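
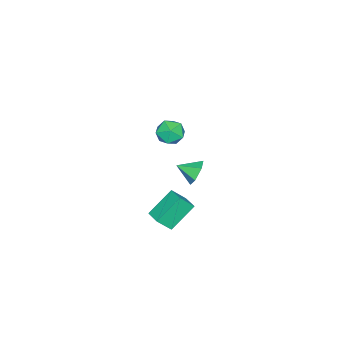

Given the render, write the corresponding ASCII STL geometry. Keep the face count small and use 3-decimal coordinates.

solid 
facet normal -0.300 0.868 -0.397
outer loop
vertex -1.878 0.117 -2.041
vertex -2.462 0.225 -1.364
vertex -1.624 0.547 -1.293
endloop
endfacet
facet normal 0.934 -0.334 -0.125
outer loop
vertex -1.878 0.117 -2.041
vertex -1.624 0.547 -1.293
vertex -2.078 -0.885 -0.856
endloop
endfacet
facet normal -0.299 0.867 -0.398
outer loop
vertex -1.624 0.547 -1.293
vertex -2.462 0.225 -1.364
vertex -2.208 0.656 -0.616
endloop
endfacet
facet normal 0.754 -0.039 0.656
outer loop
vertex -1.624 0.547 -1.293
vertex -2.208 0.656 -0.616
vertex -2.078 -0.885 -0.856
endloop
endfacet
facet normal -0.299 0.867 -0.398
outer loop
vertex -2.208 0.656 -0.616
vertex -2.462 0.225 -1.364
vertex -3.045 0.334 -0.688
endloop
endfacet
facet normal -0.025 -0.156 0.987
outer loop
vertex -2.208 0.656 -0.616
vertex -3.045 0.334 -0.688
vertex -2.078 -0.885 -0.856
endloop
endfacet
facet normal -0.299 0.867 -0.398
outer loop
vertex -3.045 0.334 -0.688
vertex -2.462 0.225 -1.364
vertex -3.299 -0.097 -1.436
endloop
endfacet
facet normal -0.622 -0.568 0.539
outer loop
vertex -3.045 0.334 -0.688
vertex -3.299 -0.097 -1.436
vertex -2.078 -0.885 -0.856
endloop
endfacet
facet normal -0.300 0.868 -0.397
outer loop
vertex -3.299 -0.097 -1.436
vertex -2.462 0.225 -1.364
vertex -2.716 -0.205 -2.113
endloop
endfacet
facet normal -0.442 -0.864 -0.243
outer loop
vertex -3.299 -0.097 -1.436
vertex -2.716 -0.205 -2.113
vertex -2.078 -0.885 -0.856
endloop
endfacet
facet normal -0.299 0.868 -0.397
outer loop
vertex -2.716 -0.205 -2.113
vertex -2.462 0.225 -1.364
vertex -1.878 0.117 -2.041
endloop
endfacet
facet normal 0.336 -0.746 -0.574
outer loop
vertex -2.716 -0.205 -2.113
vertex -1.878 0.117 -2.041
vertex -2.078 -0.885 -0.856
endloop
endfacet
facet normal 0.073 0.189 0.979
outer loop
vertex -0.594 0.196 4.264
vertex -0.272 -0.682 4.409
vertex 0.335 0.021 4.228
endloop
endfacet
facet normal 0.171 0.784 0.597
outer loop
vertex -0.594 0.196 4.264
vertex 0.335 0.021 4.228
vertex -0.063 0.594 3.589
endloop
endfacet
facet normal -0.412 0.889 0.200
outer loop
vertex -0.594 0.196 4.264
vertex -0.063 0.594 3.589
vertex -0.917 0.246 3.376
endloop
endfacet
facet normal -0.870 0.359 0.337
outer loop
vertex -0.594 0.196 4.264
vertex -0.917 0.246 3.376
vertex -1.046 -0.542 3.883
endloop
endfacet
facet normal -0.570 -0.074 0.819
outer loop
vertex -0.594 0.196 4.264
vertex -1.046 -0.542 3.883
vertex -0.272 -0.682 4.409
endloop
endfacet
facet normal 0.722 0.674 0.155
outer loop
vertex -0.063 0.594 3.589
vertex 0.335 0.021 4.228
vertex 0.586 -0.038 3.317
endloop
endfacet
facet normal 0.564 -0.288 0.774
outer loop
vertex 0.335 0.021 4.228
vertex -0.272 -0.682 4.409
vertex 0.457 -0.826 3.824
endloop
endfacet
facet normal -0.478 -0.712 0.514
outer loop
vertex -0.272 -0.682 4.409
vertex -1.046 -0.542 3.883
vertex -0.397 -1.174 3.611
endloop
endfacet
facet normal -0.964 -0.013 -0.265
outer loop
vertex -1.046 -0.542 3.883
vertex -0.917 0.246 3.376
vertex -0.795 -0.601 2.972
endloop
endfacet
facet normal -0.223 0.845 -0.486
outer loop
vertex -0.917 0.246 3.376
vertex -0.063 0.594 3.589
vertex -0.188 0.102 2.791
endloop
endfacet
facet normal 0.870 -0.359 -0.337
outer loop
vertex 0.134 -0.776 2.936
vertex 0.586 -0.038 3.317
vertex 0.457 -0.826 3.824
endloop
endfacet
facet normal 0.412 -0.889 -0.200
outer loop
vertex 0.134 -0.776 2.936
vertex 0.457 -0.826 3.824
vertex -0.397 -1.174 3.611
endloop
endfacet
facet normal -0.171 -0.784 -0.597
outer loop
vertex 0.134 -0.776 2.936
vertex -0.397 -1.174 3.611
vertex -0.795 -0.601 2.972
endloop
endfacet
facet normal -0.073 -0.189 -0.979
outer loop
vertex 0.134 -0.776 2.936
vertex -0.795 -0.601 2.972
vertex -0.188 0.102 2.791
endloop
endfacet
facet normal 0.570 0.074 -0.819
outer loop
vertex 0.134 -0.776 2.936
vertex -0.188 0.102 2.791
vertex 0.586 -0.038 3.317
endloop
endfacet
facet normal 0.964 0.013 0.265
outer loop
vertex 0.457 -0.826 3.824
vertex 0.586 -0.038 3.317
vertex 0.335 0.021 4.228
endloop
endfacet
facet normal 0.223 -0.845 0.486
outer loop
vertex -0.397 -1.174 3.611
vertex 0.457 -0.826 3.824
vertex -0.272 -0.682 4.409
endloop
endfacet
facet normal -0.722 -0.674 -0.155
outer loop
vertex -0.795 -0.601 2.972
vertex -0.397 -1.174 3.611
vertex -1.046 -0.542 3.883
endloop
endfacet
facet normal -0.564 0.288 -0.774
outer loop
vertex -0.188 0.102 2.791
vertex -0.795 -0.601 2.972
vertex -0.917 0.246 3.376
endloop
endfacet
facet normal 0.478 0.712 -0.514
outer loop
vertex 0.586 -0.038 3.317
vertex -0.188 0.102 2.791
vertex -0.063 0.594 3.589
endloop
endfacet
facet normal -0.595 -0.787 -0.164
outer loop
vertex -1.599 -0.958 -2.758
vertex -2.18 -0.324 -3.694
vertex -0.23 -1.709 -4.117
endloop
endfacet
facet normal 0.457 -0.499 0.736
outer loop
vertex 0.46 -0.796 -3.926
vertex -1.599 -0.958 -2.758
vertex -0.23 -1.709 -4.117
endloop
endfacet
facet normal -0.595 -0.787 -0.165
outer loop
vertex -0.23 -1.709 -4.117
vertex -2.18 -0.324 -3.694
vertex -0.81 -1.075 -5.052
endloop
endfacet
facet normal 0.662 -0.363 -0.656
outer loop
vertex -0.81 -1.075 -5.052
vertex 0.46 -0.796 -3.926
vertex -0.23 -1.709 -4.117
endloop
endfacet
facet normal -0.662 0.363 0.656
outer loop
vertex -1.599 -0.958 -2.758
vertex -1.49 0.589 -3.503
vertex -2.18 -0.324 -3.694
endloop
endfacet
facet normal 0.457 -0.498 0.737
outer loop
vertex -0.91 -0.045 -2.568
vertex -1.599 -0.958 -2.758
vertex 0.46 -0.796 -3.926
endloop
endfacet
facet normal -0.662 0.363 0.656
outer loop
vertex -0.91 -0.045 -2.568
vertex -1.49 0.589 -3.503
vertex -1.599 -0.958 -2.758
endloop
endfacet
facet normal -0.457 0.499 -0.737
outer loop
vertex -2.18 -0.324 -3.694
vertex -1.49 0.589 -3.503
vertex -0.81 -1.075 -5.052
endloop
endfacet
facet normal 0.662 -0.363 -0.656
outer loop
vertex -0.121 -0.162 -4.862
vertex 0.46 -0.796 -3.926
vertex -0.81 -1.075 -5.052
endloop
endfacet
facet normal -0.458 0.498 -0.736
outer loop
vertex -0.81 -1.075 -5.052
vertex -1.49 0.589 -3.503
vertex -0.121 -0.162 -4.862
endloop
endfacet
facet normal 0.594 0.787 0.164
outer loop
vertex -0.121 -0.162 -4.862
vertex -0.91 -0.045 -2.568
vertex 0.46 -0.796 -3.926
endloop
endfacet
facet normal 0.595 0.787 0.164
outer loop
vertex -1.49 0.589 -3.503
vertex -0.91 -0.045 -2.568
vertex -0.121 -0.162 -4.862
endloop
endfacet

endsolid


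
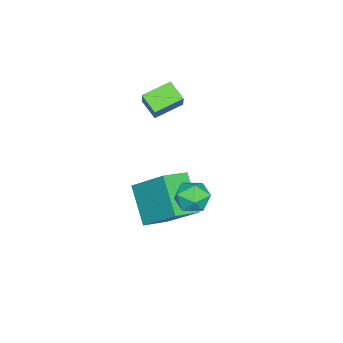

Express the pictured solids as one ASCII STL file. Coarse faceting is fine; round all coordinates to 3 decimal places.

solid 
facet normal 0.338 0.636 0.694
outer loop
vertex 1.408 2.569 1.513
vertex 1.512 1.991 1.992
vertex 2.071 2.202 1.526
endloop
endfacet
facet normal 0.483 0.875 0.037
outer loop
vertex 1.408 2.569 1.513
vertex 2.071 2.202 1.526
vertex 1.761 2.401 0.864
endloop
endfacet
facet normal -0.134 0.939 -0.316
outer loop
vertex 1.408 2.569 1.513
vertex 1.761 2.401 0.864
vertex 1.011 2.313 0.921
endloop
endfacet
facet normal -0.661 0.741 0.123
outer loop
vertex 1.408 2.569 1.513
vertex 1.011 2.313 0.921
vertex 0.857 2.06 1.618
endloop
endfacet
facet normal -0.368 0.553 0.747
outer loop
vertex 1.408 2.569 1.513
vertex 0.857 2.06 1.618
vertex 1.512 1.991 1.992
endloop
endfacet
facet normal 0.876 0.380 -0.296
outer loop
vertex 1.761 2.401 0.864
vertex 2.071 2.202 1.526
vertex 2.083 1.72 0.942
endloop
endfacet
facet normal 0.642 -0.006 0.767
outer loop
vertex 2.071 2.202 1.526
vertex 1.512 1.991 1.992
vertex 1.929 1.467 1.639
endloop
endfacet
facet normal -0.502 -0.140 0.853
outer loop
vertex 1.512 1.991 1.992
vertex 0.857 2.06 1.618
vertex 1.179 1.379 1.696
endloop
endfacet
facet normal -0.974 0.164 -0.156
outer loop
vertex 0.857 2.06 1.618
vertex 1.011 2.313 0.921
vertex 0.869 1.578 1.034
endloop
endfacet
facet normal -0.123 0.485 -0.866
outer loop
vertex 1.011 2.313 0.921
vertex 1.761 2.401 0.864
vertex 1.428 1.789 0.568
endloop
endfacet
facet normal 0.661 -0.741 -0.123
outer loop
vertex 1.532 1.211 1.047
vertex 2.083 1.72 0.942
vertex 1.929 1.467 1.639
endloop
endfacet
facet normal 0.134 -0.939 0.316
outer loop
vertex 1.532 1.211 1.047
vertex 1.929 1.467 1.639
vertex 1.179 1.379 1.696
endloop
endfacet
facet normal -0.483 -0.875 -0.037
outer loop
vertex 1.532 1.211 1.047
vertex 1.179 1.379 1.696
vertex 0.869 1.578 1.034
endloop
endfacet
facet normal -0.338 -0.636 -0.694
outer loop
vertex 1.532 1.211 1.047
vertex 0.869 1.578 1.034
vertex 1.428 1.789 0.568
endloop
endfacet
facet normal 0.368 -0.553 -0.747
outer loop
vertex 1.532 1.211 1.047
vertex 1.428 1.789 0.568
vertex 2.083 1.72 0.942
endloop
endfacet
facet normal 0.974 -0.164 0.156
outer loop
vertex 1.929 1.467 1.639
vertex 2.083 1.72 0.942
vertex 2.071 2.202 1.526
endloop
endfacet
facet normal 0.123 -0.485 0.866
outer loop
vertex 1.179 1.379 1.696
vertex 1.929 1.467 1.639
vertex 1.512 1.991 1.992
endloop
endfacet
facet normal -0.876 -0.380 0.296
outer loop
vertex 0.869 1.578 1.034
vertex 1.179 1.379 1.696
vertex 0.857 2.06 1.618
endloop
endfacet
facet normal -0.642 0.006 -0.767
outer loop
vertex 1.428 1.789 0.568
vertex 0.869 1.578 1.034
vertex 1.011 2.313 0.921
endloop
endfacet
facet normal 0.502 0.140 -0.853
outer loop
vertex 2.083 1.72 0.942
vertex 1.428 1.789 0.568
vertex 1.761 2.401 0.864
endloop
endfacet
facet normal -0.801 0.504 -0.323
outer loop
vertex -1.491 -0.648 -1.004
vertex -1.121 0.766 0.287
vertex -0.44 0.22 -2.255
endloop
endfacet
facet normal -0.190 -0.725 -0.662
outer loop
vertex 0.521 -0.386 -1.867
vertex -1.491 -0.648 -1.004
vertex -0.44 0.22 -2.255
endloop
endfacet
facet normal -0.801 0.505 -0.323
outer loop
vertex -0.44 0.22 -2.255
vertex -1.121 0.766 0.287
vertex -0.07 1.633 -0.964
endloop
endfacet
facet normal 0.569 0.469 -0.676
outer loop
vertex -0.07 1.633 -0.964
vertex 0.521 -0.386 -1.867
vertex -0.44 0.22 -2.255
endloop
endfacet
facet normal -0.569 -0.469 0.676
outer loop
vertex -1.491 -0.648 -1.004
vertex -0.16 0.16 0.675
vertex -1.121 0.766 0.287
endloop
endfacet
facet normal -0.189 -0.725 -0.662
outer loop
vertex -0.53 -1.253 -0.616
vertex -1.491 -0.648 -1.004
vertex 0.521 -0.386 -1.867
endloop
endfacet
facet normal -0.568 -0.469 0.676
outer loop
vertex -0.53 -1.253 -0.616
vertex -0.16 0.16 0.675
vertex -1.491 -0.648 -1.004
endloop
endfacet
facet normal 0.190 0.725 0.662
outer loop
vertex -1.121 0.766 0.287
vertex -0.16 0.16 0.675
vertex -0.07 1.633 -0.964
endloop
endfacet
facet normal 0.568 0.469 -0.676
outer loop
vertex 0.891 1.028 -0.576
vertex 0.521 -0.386 -1.867
vertex -0.07 1.633 -0.964
endloop
endfacet
facet normal 0.189 0.725 0.662
outer loop
vertex -0.07 1.633 -0.964
vertex -0.16 0.16 0.675
vertex 0.891 1.028 -0.576
endloop
endfacet
facet normal 0.801 -0.504 0.323
outer loop
vertex 0.891 1.028 -0.576
vertex -0.53 -1.253 -0.616
vertex 0.521 -0.386 -1.867
endloop
endfacet
facet normal 0.801 -0.505 0.323
outer loop
vertex -0.16 0.16 0.675
vertex -0.53 -1.253 -0.616
vertex 0.891 1.028 -0.576
endloop
endfacet
facet normal -0.452 -0.718 0.530
outer loop
vertex -2.727 -1.64 2.946
vertex -3.599 -0.803 3.336
vertex -3.33 -1.879 2.108
endloop
endfacet
facet normal 0.687 -0.659 -0.307
outer loop
vertex -2.901 -1.197 1.604
vertex -2.727 -1.64 2.946
vertex -3.33 -1.879 2.108
endloop
endfacet
facet normal -0.452 -0.718 0.530
outer loop
vertex -3.33 -1.879 2.108
vertex -3.599 -0.803 3.336
vertex -4.202 -1.042 2.498
endloop
endfacet
facet normal -0.570 -0.225 -0.790
outer loop
vertex -4.202 -1.042 2.498
vertex -2.901 -1.197 1.604
vertex -3.33 -1.879 2.108
endloop
endfacet
facet normal 0.570 0.225 0.790
outer loop
vertex -2.727 -1.64 2.946
vertex -3.17 -0.121 2.832
vertex -3.599 -0.803 3.336
endloop
endfacet
facet normal 0.687 -0.659 -0.307
outer loop
vertex -2.298 -0.958 2.442
vertex -2.727 -1.64 2.946
vertex -2.901 -1.197 1.604
endloop
endfacet
facet normal 0.570 0.225 0.790
outer loop
vertex -2.298 -0.958 2.442
vertex -3.17 -0.121 2.832
vertex -2.727 -1.64 2.946
endloop
endfacet
facet normal -0.687 0.659 0.307
outer loop
vertex -3.599 -0.803 3.336
vertex -3.17 -0.121 2.832
vertex -4.202 -1.042 2.498
endloop
endfacet
facet normal -0.570 -0.225 -0.790
outer loop
vertex -3.773 -0.36 1.994
vertex -2.901 -1.197 1.604
vertex -4.202 -1.042 2.498
endloop
endfacet
facet normal -0.687 0.659 0.307
outer loop
vertex -4.202 -1.042 2.498
vertex -3.17 -0.121 2.832
vertex -3.773 -0.36 1.994
endloop
endfacet
facet normal 0.452 0.718 -0.530
outer loop
vertex -3.773 -0.36 1.994
vertex -2.298 -0.958 2.442
vertex -2.901 -1.197 1.604
endloop
endfacet
facet normal 0.452 0.718 -0.530
outer loop
vertex -3.17 -0.121 2.832
vertex -2.298 -0.958 2.442
vertex -3.773 -0.36 1.994
endloop
endfacet

endsolid


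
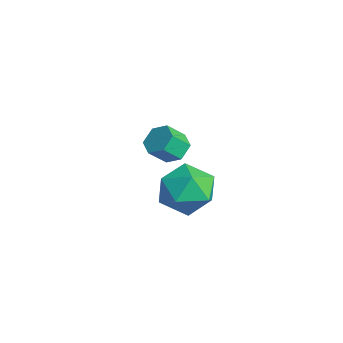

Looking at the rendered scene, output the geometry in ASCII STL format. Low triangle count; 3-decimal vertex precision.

solid 
facet normal -0.523 -0.851 0.048
outer loop
vertex -0.602 -1.641 -1.148
vertex 0.317 -2.232 -1.615
vertex 0.226 -2.11 -0.437
endloop
endfacet
facet normal -0.717 -0.403 0.569
outer loop
vertex -0.602 -1.641 -1.148
vertex 0.226 -2.11 -0.437
vertex -0.205 -1.026 -0.212
endloop
endfacet
facet normal -0.942 0.203 0.266
outer loop
vertex -0.602 -1.641 -1.148
vertex -0.205 -1.026 -0.212
vertex -0.381 -0.478 -1.252
endloop
endfacet
facet normal -0.888 0.129 -0.441
outer loop
vertex -0.602 -1.641 -1.148
vertex -0.381 -0.478 -1.252
vertex -0.059 -1.223 -2.119
endloop
endfacet
facet normal -0.629 -0.522 -0.576
outer loop
vertex -0.602 -1.641 -1.148
vertex -0.059 -1.223 -2.119
vertex 0.317 -2.232 -1.615
endloop
endfacet
facet normal -0.137 -0.253 0.958
outer loop
vertex -0.205 -1.026 -0.212
vertex 0.226 -2.11 -0.437
vertex 0.959 -1.237 -0.101
endloop
endfacet
facet normal 0.176 -0.978 0.115
outer loop
vertex 0.226 -2.11 -0.437
vertex 0.317 -2.232 -1.615
vertex 1.281 -1.982 -0.968
endloop
endfacet
facet normal 0.005 -0.445 -0.895
outer loop
vertex 0.317 -2.232 -1.615
vertex -0.059 -1.223 -2.119
vertex 1.105 -1.434 -2.008
endloop
endfacet
facet normal -0.414 0.608 -0.677
outer loop
vertex -0.059 -1.223 -2.119
vertex -0.381 -0.478 -1.252
vertex 0.674 -0.35 -1.783
endloop
endfacet
facet normal -0.503 0.727 0.468
outer loop
vertex -0.381 -0.478 -1.252
vertex -0.205 -1.026 -0.212
vertex 0.583 -0.228 -0.605
endloop
endfacet
facet normal 0.888 -0.129 0.441
outer loop
vertex 1.502 -0.819 -1.072
vertex 0.959 -1.237 -0.101
vertex 1.281 -1.982 -0.968
endloop
endfacet
facet normal 0.942 -0.203 -0.266
outer loop
vertex 1.502 -0.819 -1.072
vertex 1.281 -1.982 -0.968
vertex 1.105 -1.434 -2.008
endloop
endfacet
facet normal 0.717 0.403 -0.569
outer loop
vertex 1.502 -0.819 -1.072
vertex 1.105 -1.434 -2.008
vertex 0.674 -0.35 -1.783
endloop
endfacet
facet normal 0.523 0.851 -0.048
outer loop
vertex 1.502 -0.819 -1.072
vertex 0.674 -0.35 -1.783
vertex 0.583 -0.228 -0.605
endloop
endfacet
facet normal 0.629 0.522 0.576
outer loop
vertex 1.502 -0.819 -1.072
vertex 0.583 -0.228 -0.605
vertex 0.959 -1.237 -0.101
endloop
endfacet
facet normal 0.414 -0.608 0.677
outer loop
vertex 1.281 -1.982 -0.968
vertex 0.959 -1.237 -0.101
vertex 0.226 -2.11 -0.437
endloop
endfacet
facet normal 0.503 -0.727 -0.468
outer loop
vertex 1.105 -1.434 -2.008
vertex 1.281 -1.982 -0.968
vertex 0.317 -2.232 -1.615
endloop
endfacet
facet normal 0.137 0.253 -0.958
outer loop
vertex 0.674 -0.35 -1.783
vertex 1.105 -1.434 -2.008
vertex -0.059 -1.223 -2.119
endloop
endfacet
facet normal -0.176 0.978 -0.115
outer loop
vertex 0.583 -0.228 -0.605
vertex 0.674 -0.35 -1.783
vertex -0.381 -0.478 -1.252
endloop
endfacet
facet normal -0.005 0.445 0.895
outer loop
vertex 0.959 -1.237 -0.101
vertex 0.583 -0.228 -0.605
vertex -0.205 -1.026 -0.212
endloop
endfacet
facet normal -0.048 0.699 -0.713
outer loop
vertex -3.166 0.042 -2.29
vertex -3.886 0.104 -2.181
vertex -3.422 0.522 -1.802
endloop
endfacet
facet normal 0.935 0.282 0.214
outer loop
vertex -3.166 0.042 -2.29
vertex -3.422 0.522 -1.802
vertex -3.115 -0.706 -1.528
endloop
endfacet
facet normal 0.936 0.281 0.213
outer loop
vertex -3.115 -0.706 -1.528
vertex -3.422 0.522 -1.802
vertex -3.37 -0.227 -1.04
endloop
endfacet
facet normal 0.048 -0.700 0.712
outer loop
vertex -3.115 -0.706 -1.528
vertex -3.37 -0.227 -1.04
vertex -3.834 -0.644 -1.419
endloop
endfacet
facet normal -0.048 0.700 -0.713
outer loop
vertex -3.422 0.522 -1.802
vertex -3.886 0.104 -2.181
vertex -4.141 0.584 -1.693
endloop
endfacet
facet normal 0.165 0.709 0.686
outer loop
vertex -3.422 0.522 -1.802
vertex -4.141 0.584 -1.693
vertex -3.37 -0.227 -1.04
endloop
endfacet
facet normal 0.165 0.709 0.686
outer loop
vertex -3.37 -0.227 -1.04
vertex -4.141 0.584 -1.693
vertex -4.09 -0.165 -0.931
endloop
endfacet
facet normal 0.048 -0.700 0.712
outer loop
vertex -3.37 -0.227 -1.04
vertex -4.09 -0.165 -0.931
vertex -3.834 -0.644 -1.419
endloop
endfacet
facet normal -0.048 0.700 -0.713
outer loop
vertex -4.141 0.584 -1.693
vertex -3.886 0.104 -2.181
vertex -4.605 0.166 -2.072
endloop
endfacet
facet normal -0.771 0.428 0.472
outer loop
vertex -4.141 0.584 -1.693
vertex -4.605 0.166 -2.072
vertex -4.09 -0.165 -0.931
endloop
endfacet
facet normal -0.771 0.428 0.472
outer loop
vertex -4.09 -0.165 -0.931
vertex -4.605 0.166 -2.072
vertex -4.554 -0.582 -1.31
endloop
endfacet
facet normal 0.048 -0.700 0.712
outer loop
vertex -4.09 -0.165 -0.931
vertex -4.554 -0.582 -1.31
vertex -3.834 -0.644 -1.419
endloop
endfacet
facet normal -0.048 0.700 -0.712
outer loop
vertex -4.605 0.166 -2.072
vertex -3.886 0.104 -2.181
vertex -4.35 -0.313 -2.56
endloop
endfacet
facet normal -0.936 -0.281 -0.213
outer loop
vertex -4.605 0.166 -2.072
vertex -4.35 -0.313 -2.56
vertex -4.554 -0.582 -1.31
endloop
endfacet
facet normal -0.935 -0.282 -0.213
outer loop
vertex -4.554 -0.582 -1.31
vertex -4.35 -0.313 -2.56
vertex -4.298 -1.062 -1.798
endloop
endfacet
facet normal 0.048 -0.699 0.713
outer loop
vertex -4.554 -0.582 -1.31
vertex -4.298 -1.062 -1.798
vertex -3.834 -0.644 -1.419
endloop
endfacet
facet normal -0.048 0.700 -0.712
outer loop
vertex -4.35 -0.313 -2.56
vertex -3.886 0.104 -2.181
vertex -3.63 -0.375 -2.669
endloop
endfacet
facet normal -0.165 -0.709 -0.686
outer loop
vertex -4.35 -0.313 -2.56
vertex -3.63 -0.375 -2.669
vertex -4.298 -1.062 -1.798
endloop
endfacet
facet normal -0.165 -0.709 -0.686
outer loop
vertex -4.298 -1.062 -1.798
vertex -3.63 -0.375 -2.669
vertex -3.579 -1.124 -1.907
endloop
endfacet
facet normal 0.048 -0.700 0.713
outer loop
vertex -4.298 -1.062 -1.798
vertex -3.579 -1.124 -1.907
vertex -3.834 -0.644 -1.419
endloop
endfacet
facet normal -0.048 0.700 -0.712
outer loop
vertex -3.63 -0.375 -2.669
vertex -3.886 0.104 -2.181
vertex -3.166 0.042 -2.29
endloop
endfacet
facet normal 0.771 -0.428 -0.472
outer loop
vertex -3.63 -0.375 -2.669
vertex -3.166 0.042 -2.29
vertex -3.579 -1.124 -1.907
endloop
endfacet
facet normal 0.771 -0.428 -0.472
outer loop
vertex -3.579 -1.124 -1.907
vertex -3.166 0.042 -2.29
vertex -3.115 -0.706 -1.528
endloop
endfacet
facet normal 0.048 -0.700 0.713
outer loop
vertex -3.579 -1.124 -1.907
vertex -3.115 -0.706 -1.528
vertex -3.834 -0.644 -1.419
endloop
endfacet

endsolid


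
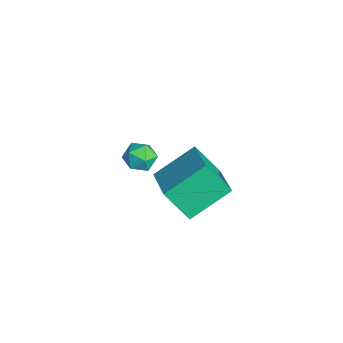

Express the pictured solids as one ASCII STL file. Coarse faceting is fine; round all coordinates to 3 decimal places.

solid 
facet normal 0.504 0.566 0.652
outer loop
vertex -3.058 -2.234 0.853
vertex -3.381 -2.662 1.474
vertex -2.673 -2.901 1.135
endloop
endfacet
facet normal 0.859 0.511 0.035
outer loop
vertex -3.058 -2.234 0.853
vertex -2.673 -2.901 1.135
vertex -2.721 -2.765 0.327
endloop
endfacet
facet normal 0.437 0.758 -0.485
outer loop
vertex -3.058 -2.234 0.853
vertex -2.721 -2.765 0.327
vertex -3.458 -2.442 0.168
endloop
endfacet
facet normal -0.178 0.966 -0.189
outer loop
vertex -3.058 -2.234 0.853
vertex -3.458 -2.442 0.168
vertex -3.865 -2.378 0.877
endloop
endfacet
facet normal -0.136 0.847 0.513
outer loop
vertex -3.058 -2.234 0.853
vertex -3.865 -2.378 0.877
vertex -3.381 -2.662 1.474
endloop
endfacet
facet normal 0.979 -0.182 -0.089
outer loop
vertex -2.721 -2.765 0.327
vertex -2.673 -2.901 1.135
vertex -2.835 -3.522 0.623
endloop
endfacet
facet normal 0.405 -0.092 0.910
outer loop
vertex -2.673 -2.901 1.135
vertex -3.381 -2.662 1.474
vertex -3.242 -3.458 1.332
endloop
endfacet
facet normal -0.632 0.363 0.685
outer loop
vertex -3.381 -2.662 1.474
vertex -3.865 -2.378 0.877
vertex -3.979 -3.135 1.173
endloop
endfacet
facet normal -0.699 0.555 -0.451
outer loop
vertex -3.865 -2.378 0.877
vertex -3.458 -2.442 0.168
vertex -4.027 -2.999 0.365
endloop
endfacet
facet normal 0.296 0.218 -0.930
outer loop
vertex -3.458 -2.442 0.168
vertex -2.721 -2.765 0.327
vertex -3.319 -3.238 0.026
endloop
endfacet
facet normal 0.178 -0.966 0.189
outer loop
vertex -3.642 -3.666 0.647
vertex -2.835 -3.522 0.623
vertex -3.242 -3.458 1.332
endloop
endfacet
facet normal -0.437 -0.758 0.485
outer loop
vertex -3.642 -3.666 0.647
vertex -3.242 -3.458 1.332
vertex -3.979 -3.135 1.173
endloop
endfacet
facet normal -0.859 -0.511 -0.035
outer loop
vertex -3.642 -3.666 0.647
vertex -3.979 -3.135 1.173
vertex -4.027 -2.999 0.365
endloop
endfacet
facet normal -0.504 -0.566 -0.652
outer loop
vertex -3.642 -3.666 0.647
vertex -4.027 -2.999 0.365
vertex -3.319 -3.238 0.026
endloop
endfacet
facet normal 0.136 -0.847 -0.513
outer loop
vertex -3.642 -3.666 0.647
vertex -3.319 -3.238 0.026
vertex -2.835 -3.522 0.623
endloop
endfacet
facet normal 0.699 -0.555 0.451
outer loop
vertex -3.242 -3.458 1.332
vertex -2.835 -3.522 0.623
vertex -2.673 -2.901 1.135
endloop
endfacet
facet normal -0.296 -0.218 0.930
outer loop
vertex -3.979 -3.135 1.173
vertex -3.242 -3.458 1.332
vertex -3.381 -2.662 1.474
endloop
endfacet
facet normal -0.979 0.182 0.089
outer loop
vertex -4.027 -2.999 0.365
vertex -3.979 -3.135 1.173
vertex -3.865 -2.378 0.877
endloop
endfacet
facet normal -0.405 0.092 -0.910
outer loop
vertex -3.319 -3.238 0.026
vertex -4.027 -2.999 0.365
vertex -3.458 -2.442 0.168
endloop
endfacet
facet normal 0.632 -0.363 -0.685
outer loop
vertex -2.835 -3.522 0.623
vertex -3.319 -3.238 0.026
vertex -2.721 -2.765 0.327
endloop
endfacet
facet normal -0.350 -0.511 0.785
outer loop
vertex 2.206 -3.555 4.291
vertex 1.926 -1.739 5.348
vertex 0.305 -3.41 3.538
endloop
endfacet
facet normal 0.132 -0.857 -0.499
outer loop
vertex 0.914 -2.521 2.172
vertex 2.206 -3.555 4.291
vertex 0.305 -3.41 3.538
endloop
endfacet
facet normal -0.350 -0.511 0.785
outer loop
vertex 0.305 -3.41 3.538
vertex 1.926 -1.739 5.348
vertex 0.025 -1.593 4.595
endloop
endfacet
facet normal -0.927 0.071 -0.367
outer loop
vertex 0.025 -1.593 4.595
vertex 0.914 -2.521 2.172
vertex 0.305 -3.41 3.538
endloop
endfacet
facet normal 0.927 -0.071 0.367
outer loop
vertex 2.206 -3.555 4.291
vertex 2.535 -0.85 3.982
vertex 1.926 -1.739 5.348
endloop
endfacet
facet normal 0.132 -0.857 -0.498
outer loop
vertex 2.815 -2.667 2.925
vertex 2.206 -3.555 4.291
vertex 0.914 -2.521 2.172
endloop
endfacet
facet normal 0.927 -0.071 0.367
outer loop
vertex 2.815 -2.667 2.925
vertex 2.535 -0.85 3.982
vertex 2.206 -3.555 4.291
endloop
endfacet
facet normal -0.132 0.857 0.499
outer loop
vertex 1.926 -1.739 5.348
vertex 2.535 -0.85 3.982
vertex 0.025 -1.593 4.595
endloop
endfacet
facet normal -0.927 0.071 -0.367
outer loop
vertex 0.634 -0.705 3.229
vertex 0.914 -2.521 2.172
vertex 0.025 -1.593 4.595
endloop
endfacet
facet normal -0.132 0.857 0.498
outer loop
vertex 0.025 -1.593 4.595
vertex 2.535 -0.85 3.982
vertex 0.634 -0.705 3.229
endloop
endfacet
facet normal 0.350 0.511 -0.785
outer loop
vertex 0.634 -0.705 3.229
vertex 2.815 -2.667 2.925
vertex 0.914 -2.521 2.172
endloop
endfacet
facet normal 0.350 0.511 -0.785
outer loop
vertex 2.535 -0.85 3.982
vertex 2.815 -2.667 2.925
vertex 0.634 -0.705 3.229
endloop
endfacet

endsolid


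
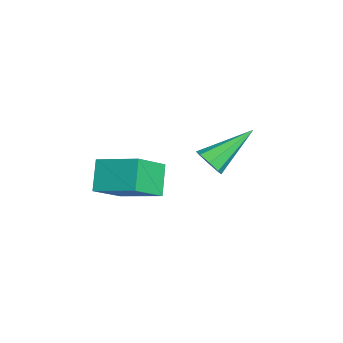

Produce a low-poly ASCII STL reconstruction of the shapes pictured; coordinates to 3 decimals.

solid 
facet normal 0.372 -0.763 -0.529
outer loop
vertex 0.09 2.963 -4.274
vertex -0.176 2.594 -3.929
vertex -0.311 2.864 -4.413
endloop
endfacet
facet normal 0.017 0.791 -0.612
outer loop
vertex 0.09 2.963 -4.274
vertex -0.311 2.864 -4.413
vertex -0.864 4.006 -2.951
endloop
endfacet
facet normal 0.371 -0.763 -0.529
outer loop
vertex -0.311 2.864 -4.413
vertex -0.176 2.594 -3.929
vertex -0.634 2.607 -4.269
endloop
endfacet
facet normal -0.642 0.467 -0.608
outer loop
vertex -0.311 2.864 -4.413
vertex -0.634 2.607 -4.269
vertex -0.864 4.006 -2.951
endloop
endfacet
facet normal 0.372 -0.762 -0.530
outer loop
vertex -0.634 2.607 -4.269
vertex -0.176 2.594 -3.929
vertex -0.688 2.343 -3.927
endloop
endfacet
facet normal -0.987 -0.009 -0.163
outer loop
vertex -0.634 2.607 -4.269
vertex -0.688 2.343 -3.927
vertex -0.864 4.006 -2.951
endloop
endfacet
facet normal 0.372 -0.763 -0.529
outer loop
vertex -0.688 2.343 -3.927
vertex -0.176 2.594 -3.929
vertex -0.442 2.226 -3.585
endloop
endfacet
facet normal -0.812 -0.357 0.462
outer loop
vertex -0.688 2.343 -3.927
vertex -0.442 2.226 -3.585
vertex -0.864 4.006 -2.951
endloop
endfacet
facet normal 0.372 -0.763 -0.529
outer loop
vertex -0.442 2.226 -3.585
vertex -0.176 2.594 -3.929
vertex -0.041 2.325 -3.446
endloop
endfacet
facet normal -0.220 -0.373 0.901
outer loop
vertex -0.442 2.226 -3.585
vertex -0.041 2.325 -3.446
vertex -0.864 4.006 -2.951
endloop
endfacet
facet normal 0.371 -0.764 -0.529
outer loop
vertex -0.041 2.325 -3.446
vertex -0.176 2.594 -3.929
vertex 0.281 2.581 -3.59
endloop
endfacet
facet normal 0.440 -0.049 0.897
outer loop
vertex -0.041 2.325 -3.446
vertex 0.281 2.581 -3.59
vertex -0.864 4.006 -2.951
endloop
endfacet
facet normal 0.372 -0.761 -0.531
outer loop
vertex 0.281 2.581 -3.59
vertex -0.176 2.594 -3.929
vertex 0.335 2.846 -3.932
endloop
endfacet
facet normal 0.783 0.426 0.454
outer loop
vertex 0.281 2.581 -3.59
vertex 0.335 2.846 -3.932
vertex -0.864 4.006 -2.951
endloop
endfacet
facet normal 0.373 -0.763 -0.528
outer loop
vertex 0.335 2.846 -3.932
vertex -0.176 2.594 -3.929
vertex 0.09 2.963 -4.274
endloop
endfacet
facet normal 0.609 0.774 -0.171
outer loop
vertex 0.335 2.846 -3.932
vertex 0.09 2.963 -4.274
vertex -0.864 4.006 -2.951
endloop
endfacet
facet normal -0.540 0.587 -0.604
outer loop
vertex 1.135 -0.034 -2.968
vertex 1.869 1.178 -2.447
vertex 1.911 -0.155 -3.78
endloop
endfacet
facet normal -0.486 -0.803 -0.345
outer loop
vertex 2.651 -0.958 -2.953
vertex 1.135 -0.034 -2.968
vertex 1.911 -0.155 -3.78
endloop
endfacet
facet normal -0.540 0.587 -0.604
outer loop
vertex 1.911 -0.155 -3.78
vertex 1.869 1.178 -2.447
vertex 2.646 1.057 -3.259
endloop
endfacet
facet normal 0.687 -0.107 -0.719
outer loop
vertex 2.646 1.057 -3.259
vertex 2.651 -0.958 -2.953
vertex 1.911 -0.155 -3.78
endloop
endfacet
facet normal -0.687 0.107 0.719
outer loop
vertex 1.135 -0.034 -2.968
vertex 2.609 0.375 -1.62
vertex 1.869 1.178 -2.447
endloop
endfacet
facet normal -0.486 -0.803 -0.345
outer loop
vertex 1.874 -0.837 -2.141
vertex 1.135 -0.034 -2.968
vertex 2.651 -0.958 -2.953
endloop
endfacet
facet normal -0.687 0.108 0.719
outer loop
vertex 1.874 -0.837 -2.141
vertex 2.609 0.375 -1.62
vertex 1.135 -0.034 -2.968
endloop
endfacet
facet normal 0.486 0.803 0.345
outer loop
vertex 1.869 1.178 -2.447
vertex 2.609 0.375 -1.62
vertex 2.646 1.057 -3.259
endloop
endfacet
facet normal 0.687 -0.107 -0.718
outer loop
vertex 3.385 0.254 -2.432
vertex 2.651 -0.958 -2.953
vertex 2.646 1.057 -3.259
endloop
endfacet
facet normal 0.486 0.803 0.345
outer loop
vertex 2.646 1.057 -3.259
vertex 2.609 0.375 -1.62
vertex 3.385 0.254 -2.432
endloop
endfacet
facet normal 0.540 -0.586 0.604
outer loop
vertex 3.385 0.254 -2.432
vertex 1.874 -0.837 -2.141
vertex 2.651 -0.958 -2.953
endloop
endfacet
facet normal 0.540 -0.587 0.603
outer loop
vertex 2.609 0.375 -1.62
vertex 1.874 -0.837 -2.141
vertex 3.385 0.254 -2.432
endloop
endfacet

endsolid


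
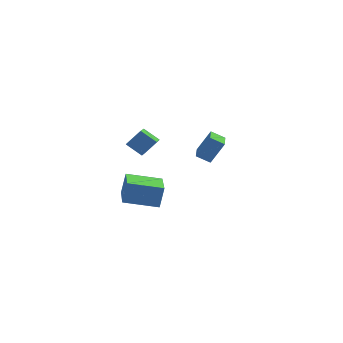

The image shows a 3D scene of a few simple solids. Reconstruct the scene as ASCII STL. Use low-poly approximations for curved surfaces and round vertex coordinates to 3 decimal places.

solid 
facet normal -0.658 -0.123 -0.742
outer loop
vertex -1.59 1.766 1.661
vertex -2.355 2.172 2.272
vertex -1.37 2.709 1.309
endloop
endfacet
facet normal 0.721 -0.384 -0.577
outer loop
vertex -0.625 2.848 2.148
vertex -1.59 1.766 1.661
vertex -1.37 2.709 1.309
endloop
endfacet
facet normal -0.659 -0.123 -0.742
outer loop
vertex -1.37 2.709 1.309
vertex -2.355 2.172 2.272
vertex -2.135 3.115 1.921
endloop
endfacet
facet normal 0.213 0.916 -0.341
outer loop
vertex -2.135 3.115 1.921
vertex -0.625 2.848 2.148
vertex -1.37 2.709 1.309
endloop
endfacet
facet normal -0.213 -0.915 0.341
outer loop
vertex -1.59 1.766 1.661
vertex -1.61 2.311 3.111
vertex -2.355 2.172 2.272
endloop
endfacet
facet normal 0.721 -0.383 -0.577
outer loop
vertex -0.845 1.905 2.499
vertex -1.59 1.766 1.661
vertex -0.625 2.848 2.148
endloop
endfacet
facet normal -0.213 -0.916 0.341
outer loop
vertex -0.845 1.905 2.499
vertex -1.61 2.311 3.111
vertex -1.59 1.766 1.661
endloop
endfacet
facet normal -0.721 0.383 0.577
outer loop
vertex -2.355 2.172 2.272
vertex -1.61 2.311 3.111
vertex -2.135 3.115 1.921
endloop
endfacet
facet normal 0.213 0.915 -0.341
outer loop
vertex -1.39 3.254 2.759
vertex -0.625 2.848 2.148
vertex -2.135 3.115 1.921
endloop
endfacet
facet normal -0.721 0.384 0.577
outer loop
vertex -2.135 3.115 1.921
vertex -1.61 2.311 3.111
vertex -1.39 3.254 2.759
endloop
endfacet
facet normal 0.658 0.123 0.743
outer loop
vertex -1.39 3.254 2.759
vertex -0.845 1.905 2.499
vertex -0.625 2.848 2.148
endloop
endfacet
facet normal 0.659 0.123 0.742
outer loop
vertex -1.61 2.311 3.111
vertex -0.845 1.905 2.499
vertex -1.39 3.254 2.759
endloop
endfacet
facet normal -0.504 -0.072 -0.860
outer loop
vertex 1.211 2.891 0.852
vertex 1.382 4.133 0.648
vertex 1.936 2.724 0.441
endloop
endfacet
facet normal -0.134 -0.978 0.161
outer loop
vertex 2.658 2.827 1.672
vertex 1.211 2.891 0.852
vertex 1.936 2.724 0.441
endloop
endfacet
facet normal -0.504 -0.072 -0.860
outer loop
vertex 1.936 2.724 0.441
vertex 1.382 4.133 0.648
vertex 2.107 3.966 0.237
endloop
endfacet
facet normal 0.853 -0.197 -0.484
outer loop
vertex 2.107 3.966 0.237
vertex 2.658 2.827 1.672
vertex 1.936 2.724 0.441
endloop
endfacet
facet normal -0.853 0.197 0.484
outer loop
vertex 1.211 2.891 0.852
vertex 2.104 4.236 1.879
vertex 1.382 4.133 0.648
endloop
endfacet
facet normal -0.134 -0.978 0.161
outer loop
vertex 1.933 2.994 2.083
vertex 1.211 2.891 0.852
vertex 2.658 2.827 1.672
endloop
endfacet
facet normal -0.853 0.197 0.484
outer loop
vertex 1.933 2.994 2.083
vertex 2.104 4.236 1.879
vertex 1.211 2.891 0.852
endloop
endfacet
facet normal 0.134 0.978 -0.161
outer loop
vertex 1.382 4.133 0.648
vertex 2.104 4.236 1.879
vertex 2.107 3.966 0.237
endloop
endfacet
facet normal 0.853 -0.197 -0.484
outer loop
vertex 2.829 4.069 1.468
vertex 2.658 2.827 1.672
vertex 2.107 3.966 0.237
endloop
endfacet
facet normal 0.134 0.978 -0.161
outer loop
vertex 2.107 3.966 0.237
vertex 2.104 4.236 1.879
vertex 2.829 4.069 1.468
endloop
endfacet
facet normal 0.504 0.072 0.860
outer loop
vertex 2.829 4.069 1.468
vertex 1.933 2.994 2.083
vertex 2.658 2.827 1.672
endloop
endfacet
facet normal 0.504 0.072 0.860
outer loop
vertex 2.104 4.236 1.879
vertex 1.933 2.994 2.083
vertex 2.829 4.069 1.468
endloop
endfacet
facet normal -0.977 0.072 0.198
outer loop
vertex -2.647 -3.573 2.791
vertex -2.596 -1.711 2.368
vertex -2.894 -3.822 1.664
endloop
endfacet
facet normal -0.027 -0.975 0.221
outer loop
vertex -1.164 -3.949 1.312
vertex -2.647 -3.573 2.791
vertex -2.894 -3.822 1.664
endloop
endfacet
facet normal -0.977 0.072 0.199
outer loop
vertex -2.894 -3.822 1.664
vertex -2.596 -1.711 2.368
vertex -2.844 -1.96 1.241
endloop
endfacet
facet normal -0.210 -0.211 -0.955
outer loop
vertex -2.844 -1.96 1.241
vertex -1.164 -3.949 1.312
vertex -2.894 -3.822 1.664
endloop
endfacet
facet normal 0.210 0.211 0.955
outer loop
vertex -2.647 -3.573 2.791
vertex -0.866 -1.838 2.016
vertex -2.596 -1.711 2.368
endloop
endfacet
facet normal -0.027 -0.975 0.221
outer loop
vertex -0.916 -3.7 2.439
vertex -2.647 -3.573 2.791
vertex -1.164 -3.949 1.312
endloop
endfacet
facet normal 0.210 0.211 0.955
outer loop
vertex -0.916 -3.7 2.439
vertex -0.866 -1.838 2.016
vertex -2.647 -3.573 2.791
endloop
endfacet
facet normal 0.027 0.975 -0.221
outer loop
vertex -2.596 -1.711 2.368
vertex -0.866 -1.838 2.016
vertex -2.844 -1.96 1.241
endloop
endfacet
facet normal -0.210 -0.211 -0.955
outer loop
vertex -1.113 -2.087 0.889
vertex -1.164 -3.949 1.312
vertex -2.844 -1.96 1.241
endloop
endfacet
facet normal 0.027 0.975 -0.221
outer loop
vertex -2.844 -1.96 1.241
vertex -0.866 -1.838 2.016
vertex -1.113 -2.087 0.889
endloop
endfacet
facet normal 0.977 -0.072 -0.199
outer loop
vertex -1.113 -2.087 0.889
vertex -0.916 -3.7 2.439
vertex -1.164 -3.949 1.312
endloop
endfacet
facet normal 0.978 -0.071 -0.198
outer loop
vertex -0.866 -1.838 2.016
vertex -0.916 -3.7 2.439
vertex -1.113 -2.087 0.889
endloop
endfacet

endsolid


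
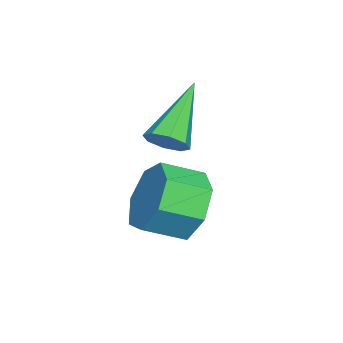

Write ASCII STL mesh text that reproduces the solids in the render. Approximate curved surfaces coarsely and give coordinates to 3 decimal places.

solid 
facet normal -0.389 0.828 -0.404
outer loop
vertex 3.065 3.839 -4.638
vertex 2.372 3.792 -4.066
vertex 3.159 4.214 -3.96
endloop
endfacet
facet normal 0.913 0.289 -0.287
outer loop
vertex 3.065 3.839 -4.638
vertex 3.159 4.214 -3.96
vertex 3.462 2.994 -4.226
endloop
endfacet
facet normal 0.913 0.289 -0.287
outer loop
vertex 3.462 2.994 -4.226
vertex 3.159 4.214 -3.96
vertex 3.556 3.37 -3.548
endloop
endfacet
facet normal 0.389 -0.828 0.405
outer loop
vertex 3.462 2.994 -4.226
vertex 3.556 3.37 -3.548
vertex 2.768 2.948 -3.654
endloop
endfacet
facet normal -0.389 0.828 -0.404
outer loop
vertex 3.159 4.214 -3.96
vertex 2.372 3.792 -4.066
vertex 2.661 4.272 -3.362
endloop
endfacet
facet normal 0.664 0.556 0.499
outer loop
vertex 3.159 4.214 -3.96
vertex 2.661 4.272 -3.362
vertex 3.556 3.37 -3.548
endloop
endfacet
facet normal 0.664 0.556 0.500
outer loop
vertex 3.556 3.37 -3.548
vertex 2.661 4.272 -3.362
vertex 3.058 3.427 -2.95
endloop
endfacet
facet normal 0.389 -0.828 0.403
outer loop
vertex 3.556 3.37 -3.548
vertex 3.058 3.427 -2.95
vertex 2.768 2.948 -3.654
endloop
endfacet
facet normal -0.389 0.828 -0.404
outer loop
vertex 2.661 4.272 -3.362
vertex 2.372 3.792 -4.066
vertex 1.944 3.968 -3.294
endloop
endfacet
facet normal -0.085 0.404 0.911
outer loop
vertex 2.661 4.272 -3.362
vertex 1.944 3.968 -3.294
vertex 3.058 3.427 -2.95
endloop
endfacet
facet normal -0.085 0.405 0.911
outer loop
vertex 3.058 3.427 -2.95
vertex 1.944 3.968 -3.294
vertex 2.341 3.124 -2.882
endloop
endfacet
facet normal 0.388 -0.828 0.404
outer loop
vertex 3.058 3.427 -2.95
vertex 2.341 3.124 -2.882
vertex 2.768 2.948 -3.654
endloop
endfacet
facet normal -0.389 0.828 -0.404
outer loop
vertex 1.944 3.968 -3.294
vertex 2.372 3.792 -4.066
vertex 1.55 3.532 -3.807
endloop
endfacet
facet normal -0.770 -0.052 0.636
outer loop
vertex 1.944 3.968 -3.294
vertex 1.55 3.532 -3.807
vertex 2.341 3.124 -2.882
endloop
endfacet
facet normal -0.770 -0.052 0.636
outer loop
vertex 2.341 3.124 -2.882
vertex 1.55 3.532 -3.807
vertex 1.947 2.688 -3.395
endloop
endfacet
facet normal 0.390 -0.828 0.404
outer loop
vertex 2.341 3.124 -2.882
vertex 1.947 2.688 -3.395
vertex 2.768 2.948 -3.654
endloop
endfacet
facet normal -0.389 0.828 -0.403
outer loop
vertex 1.55 3.532 -3.807
vertex 2.372 3.792 -4.066
vertex 1.774 3.292 -4.516
endloop
endfacet
facet normal -0.875 -0.469 -0.118
outer loop
vertex 1.55 3.532 -3.807
vertex 1.774 3.292 -4.516
vertex 1.947 2.688 -3.395
endloop
endfacet
facet normal -0.876 -0.469 -0.117
outer loop
vertex 1.947 2.688 -3.395
vertex 1.774 3.292 -4.516
vertex 2.171 2.447 -4.104
endloop
endfacet
facet normal 0.390 -0.827 0.404
outer loop
vertex 1.947 2.688 -3.395
vertex 2.171 2.447 -4.104
vertex 2.768 2.948 -3.654
endloop
endfacet
facet normal -0.389 0.828 -0.404
outer loop
vertex 1.774 3.292 -4.516
vertex 2.372 3.792 -4.066
vertex 2.448 3.428 -4.886
endloop
endfacet
facet normal -0.322 -0.533 -0.783
outer loop
vertex 1.774 3.292 -4.516
vertex 2.448 3.428 -4.886
vertex 2.171 2.447 -4.104
endloop
endfacet
facet normal -0.321 -0.533 -0.783
outer loop
vertex 2.171 2.447 -4.104
vertex 2.448 3.428 -4.886
vertex 2.845 2.584 -4.474
endloop
endfacet
facet normal 0.390 -0.828 0.404
outer loop
vertex 2.171 2.447 -4.104
vertex 2.845 2.584 -4.474
vertex 2.768 2.948 -3.654
endloop
endfacet
facet normal -0.389 0.828 -0.404
outer loop
vertex 2.448 3.428 -4.886
vertex 2.372 3.792 -4.066
vertex 3.065 3.839 -4.638
endloop
endfacet
facet normal 0.475 -0.195 -0.858
outer loop
vertex 2.448 3.428 -4.886
vertex 3.065 3.839 -4.638
vertex 2.845 2.584 -4.474
endloop
endfacet
facet normal 0.475 -0.195 -0.858
outer loop
vertex 2.845 2.584 -4.474
vertex 3.065 3.839 -4.638
vertex 3.462 2.994 -4.226
endloop
endfacet
facet normal 0.388 -0.828 0.404
outer loop
vertex 2.845 2.584 -4.474
vertex 3.462 2.994 -4.226
vertex 2.768 2.948 -3.654
endloop
endfacet
facet normal 0.736 -0.169 -0.655
outer loop
vertex 2.035 3.24 -2.278
vertex 1.685 3.091 -2.633
vertex 1.906 3.543 -2.501
endloop
endfacet
facet normal 0.381 0.648 0.660
outer loop
vertex 2.035 3.24 -2.278
vertex 1.906 3.543 -2.501
vertex 0.375 3.389 -1.467
endloop
endfacet
facet normal 0.736 -0.169 -0.655
outer loop
vertex 1.906 3.543 -2.501
vertex 1.685 3.091 -2.633
vertex 1.647 3.581 -2.802
endloop
endfacet
facet normal -0.010 0.991 0.133
outer loop
vertex 1.906 3.543 -2.501
vertex 1.647 3.581 -2.802
vertex 0.375 3.389 -1.467
endloop
endfacet
facet normal 0.736 -0.169 -0.655
outer loop
vertex 1.647 3.581 -2.802
vertex 1.685 3.091 -2.633
vertex 1.411 3.332 -3.003
endloop
endfacet
facet normal -0.506 0.779 -0.370
outer loop
vertex 1.647 3.581 -2.802
vertex 1.411 3.332 -3.003
vertex 0.375 3.389 -1.467
endloop
endfacet
facet normal 0.737 -0.167 -0.655
outer loop
vertex 1.411 3.332 -3.003
vertex 1.685 3.091 -2.633
vertex 1.336 2.942 -2.988
endloop
endfacet
facet normal -0.819 0.136 -0.557
outer loop
vertex 1.411 3.332 -3.003
vertex 1.336 2.942 -2.988
vertex 0.375 3.389 -1.467
endloop
endfacet
facet normal 0.737 -0.168 -0.654
outer loop
vertex 1.336 2.942 -2.988
vertex 1.685 3.091 -2.633
vertex 1.465 2.639 -2.765
endloop
endfacet
facet normal -0.765 -0.560 -0.319
outer loop
vertex 1.336 2.942 -2.988
vertex 1.465 2.639 -2.765
vertex 0.375 3.389 -1.467
endloop
endfacet
facet normal 0.736 -0.166 -0.657
outer loop
vertex 1.465 2.639 -2.765
vertex 1.685 3.091 -2.633
vertex 1.724 2.6 -2.465
endloop
endfacet
facet normal -0.375 -0.903 0.207
outer loop
vertex 1.465 2.639 -2.765
vertex 1.724 2.6 -2.465
vertex 0.375 3.389 -1.467
endloop
endfacet
facet normal 0.736 -0.166 -0.656
outer loop
vertex 1.724 2.6 -2.465
vertex 1.685 3.091 -2.633
vertex 1.96 2.849 -2.263
endloop
endfacet
facet normal 0.121 -0.692 0.711
outer loop
vertex 1.724 2.6 -2.465
vertex 1.96 2.849 -2.263
vertex 0.375 3.389 -1.467
endloop
endfacet
facet normal 0.736 -0.166 -0.656
outer loop
vertex 1.96 2.849 -2.263
vertex 1.685 3.091 -2.633
vertex 2.035 3.24 -2.278
endloop
endfacet
facet normal 0.435 -0.049 0.899
outer loop
vertex 1.96 2.849 -2.263
vertex 2.035 3.24 -2.278
vertex 0.375 3.389 -1.467
endloop
endfacet

endsolid


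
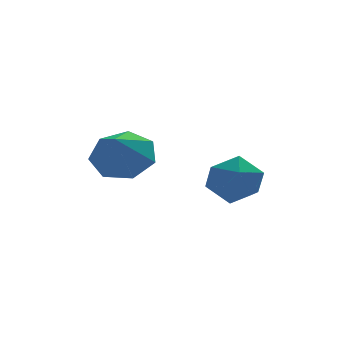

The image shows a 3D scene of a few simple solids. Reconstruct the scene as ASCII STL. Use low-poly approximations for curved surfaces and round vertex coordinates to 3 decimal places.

solid 
facet normal 0.232 0.973 -0.005
outer loop
vertex 1.742 -1.515 -0.257
vertex 1.416 -1.433 0.615
vertex 2.315 -1.648 0.471
endloop
endfacet
facet normal 0.677 0.603 -0.423
outer loop
vertex 1.742 -1.515 -0.257
vertex 2.315 -1.648 0.471
vertex 2.36 -2.218 -0.27
endloop
endfacet
facet normal 0.288 0.270 -0.919
outer loop
vertex 1.742 -1.515 -0.257
vertex 2.36 -2.218 -0.27
vertex 1.489 -2.355 -0.583
endloop
endfacet
facet normal -0.397 0.434 -0.809
outer loop
vertex 1.742 -1.515 -0.257
vertex 1.489 -2.355 -0.583
vertex 0.905 -1.87 -0.036
endloop
endfacet
facet normal -0.432 0.868 -0.243
outer loop
vertex 1.742 -1.515 -0.257
vertex 0.905 -1.87 -0.036
vertex 1.416 -1.433 0.615
endloop
endfacet
facet normal 0.994 0.105 -0.020
outer loop
vertex 2.36 -2.218 -0.27
vertex 2.315 -1.648 0.471
vertex 2.415 -2.57 0.596
endloop
endfacet
facet normal 0.273 0.704 0.655
outer loop
vertex 2.315 -1.648 0.471
vertex 1.416 -1.433 0.615
vertex 1.831 -2.085 1.143
endloop
endfacet
facet normal -0.800 0.536 0.269
outer loop
vertex 1.416 -1.433 0.615
vertex 0.905 -1.87 -0.036
vertex 0.96 -2.222 0.83
endloop
endfacet
facet normal -0.745 -0.168 -0.646
outer loop
vertex 0.905 -1.87 -0.036
vertex 1.489 -2.355 -0.583
vertex 1.005 -2.792 0.089
endloop
endfacet
facet normal 0.364 -0.435 -0.823
outer loop
vertex 1.489 -2.355 -0.583
vertex 2.36 -2.218 -0.27
vertex 1.904 -3.007 -0.055
endloop
endfacet
facet normal 0.397 -0.434 0.809
outer loop
vertex 1.578 -2.925 0.817
vertex 2.415 -2.57 0.596
vertex 1.831 -2.085 1.143
endloop
endfacet
facet normal -0.288 -0.270 0.919
outer loop
vertex 1.578 -2.925 0.817
vertex 1.831 -2.085 1.143
vertex 0.96 -2.222 0.83
endloop
endfacet
facet normal -0.677 -0.603 0.423
outer loop
vertex 1.578 -2.925 0.817
vertex 0.96 -2.222 0.83
vertex 1.005 -2.792 0.089
endloop
endfacet
facet normal -0.232 -0.973 0.005
outer loop
vertex 1.578 -2.925 0.817
vertex 1.005 -2.792 0.089
vertex 1.904 -3.007 -0.055
endloop
endfacet
facet normal 0.432 -0.868 0.243
outer loop
vertex 1.578 -2.925 0.817
vertex 1.904 -3.007 -0.055
vertex 2.415 -2.57 0.596
endloop
endfacet
facet normal 0.745 0.168 0.646
outer loop
vertex 1.831 -2.085 1.143
vertex 2.415 -2.57 0.596
vertex 2.315 -1.648 0.471
endloop
endfacet
facet normal -0.364 0.435 0.823
outer loop
vertex 0.96 -2.222 0.83
vertex 1.831 -2.085 1.143
vertex 1.416 -1.433 0.615
endloop
endfacet
facet normal -0.994 -0.105 0.020
outer loop
vertex 1.005 -2.792 0.089
vertex 0.96 -2.222 0.83
vertex 0.905 -1.87 -0.036
endloop
endfacet
facet normal -0.273 -0.704 -0.655
outer loop
vertex 1.904 -3.007 -0.055
vertex 1.005 -2.792 0.089
vertex 1.489 -2.355 -0.583
endloop
endfacet
facet normal 0.800 -0.536 -0.269
outer loop
vertex 2.415 -2.57 0.596
vertex 1.904 -3.007 -0.055
vertex 2.36 -2.218 -0.27
endloop
endfacet
facet normal 0.324 0.638 -0.699
outer loop
vertex -0.578 -1.962 1.064
vertex -1.371 -1.39 1.218
vertex -0.487 -1.352 1.663
endloop
endfacet
facet normal 0.605 -0.602 0.521
outer loop
vertex -0.578 -1.962 1.064
vertex -0.487 -1.352 1.663
vertex -1.809 -2.25 2.162
endloop
endfacet
facet normal 0.324 0.637 -0.699
outer loop
vertex -0.487 -1.352 1.663
vertex -1.371 -1.39 1.218
vertex -1.062 -0.771 1.926
endloop
endfacet
facet normal 0.379 -0.044 0.924
outer loop
vertex -0.487 -1.352 1.663
vertex -1.062 -0.771 1.926
vertex -1.809 -2.25 2.162
endloop
endfacet
facet normal 0.324 0.638 -0.699
outer loop
vertex -1.062 -0.771 1.926
vertex -1.371 -1.39 1.218
vertex -1.87 -0.655 1.657
endloop
endfacet
facet normal -0.266 0.282 0.922
outer loop
vertex -1.062 -0.771 1.926
vertex -1.87 -0.655 1.657
vertex -1.809 -2.25 2.162
endloop
endfacet
facet normal 0.324 0.638 -0.699
outer loop
vertex -1.87 -0.655 1.657
vertex -1.371 -1.39 1.218
vertex -2.302 -1.093 1.057
endloop
endfacet
facet normal -0.847 0.131 0.515
outer loop
vertex -1.87 -0.655 1.657
vertex -2.302 -1.093 1.057
vertex -1.809 -2.25 2.162
endloop
endfacet
facet normal 0.324 0.637 -0.699
outer loop
vertex -2.302 -1.093 1.057
vertex -1.371 -1.39 1.218
vertex -2.033 -1.754 0.579
endloop
endfacet
facet normal -0.924 -0.383 0.011
outer loop
vertex -2.302 -1.093 1.057
vertex -2.033 -1.754 0.579
vertex -1.809 -2.25 2.162
endloop
endfacet
facet normal 0.324 0.637 -0.699
outer loop
vertex -2.033 -1.754 0.579
vertex -1.371 -1.39 1.218
vertex -1.266 -2.141 0.582
endloop
endfacet
facet normal -0.440 -0.873 -0.211
outer loop
vertex -2.033 -1.754 0.579
vertex -1.266 -2.141 0.582
vertex -1.809 -2.25 2.162
endloop
endfacet
facet normal 0.324 0.637 -0.699
outer loop
vertex -1.266 -2.141 0.582
vertex -1.371 -1.39 1.218
vertex -0.578 -1.962 1.064
endloop
endfacet
facet normal 0.241 -0.970 0.016
outer loop
vertex -1.266 -2.141 0.582
vertex -0.578 -1.962 1.064
vertex -1.809 -2.25 2.162
endloop
endfacet

endsolid


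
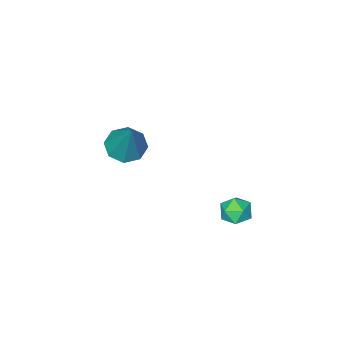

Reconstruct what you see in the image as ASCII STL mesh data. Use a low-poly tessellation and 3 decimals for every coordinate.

solid 
facet normal -0.232 -0.467 -0.853
outer loop
vertex -1.226 -3.783 -1.843
vertex -1.703 -4.271 -1.446
vertex -1.792 -3.573 -1.804
endloop
endfacet
facet normal 0.327 0.921 -0.209
outer loop
vertex -1.226 -3.783 -1.843
vertex -1.792 -3.573 -1.804
vertex -1.217 -3.289 0.346
endloop
endfacet
facet normal -0.231 -0.467 -0.853
outer loop
vertex -1.792 -3.573 -1.804
vertex -1.703 -4.271 -1.446
vertex -2.306 -3.772 -1.556
endloop
endfacet
facet normal -0.371 0.928 -0.023
outer loop
vertex -1.792 -3.573 -1.804
vertex -2.306 -3.772 -1.556
vertex -1.217 -3.289 0.346
endloop
endfacet
facet normal -0.231 -0.467 -0.853
outer loop
vertex -2.306 -3.772 -1.556
vertex -1.703 -4.271 -1.446
vertex -2.467 -4.264 -1.243
endloop
endfacet
facet normal -0.808 0.481 0.340
outer loop
vertex -2.306 -3.772 -1.556
vertex -2.467 -4.264 -1.243
vertex -1.217 -3.289 0.346
endloop
endfacet
facet normal -0.231 -0.469 -0.853
outer loop
vertex -2.467 -4.264 -1.243
vertex -1.703 -4.271 -1.446
vertex -2.18 -4.76 -1.048
endloop
endfacet
facet normal -0.727 -0.158 0.669
outer loop
vertex -2.467 -4.264 -1.243
vertex -2.18 -4.76 -1.048
vertex -1.217 -3.289 0.346
endloop
endfacet
facet normal -0.232 -0.468 -0.853
outer loop
vertex -2.18 -4.76 -1.048
vertex -1.703 -4.271 -1.446
vertex -1.615 -4.969 -1.087
endloop
endfacet
facet normal -0.174 -0.615 0.769
outer loop
vertex -2.18 -4.76 -1.048
vertex -1.615 -4.969 -1.087
vertex -1.217 -3.289 0.346
endloop
endfacet
facet normal -0.232 -0.468 -0.853
outer loop
vertex -1.615 -4.969 -1.087
vertex -1.703 -4.271 -1.446
vertex -1.101 -4.77 -1.336
endloop
endfacet
facet normal 0.523 -0.621 0.583
outer loop
vertex -1.615 -4.969 -1.087
vertex -1.101 -4.77 -1.336
vertex -1.217 -3.289 0.346
endloop
endfacet
facet normal -0.232 -0.468 -0.853
outer loop
vertex -1.101 -4.77 -1.336
vertex -1.703 -4.271 -1.446
vertex -0.94 -4.279 -1.649
endloop
endfacet
facet normal 0.960 -0.175 0.220
outer loop
vertex -1.101 -4.77 -1.336
vertex -0.94 -4.279 -1.649
vertex -1.217 -3.289 0.346
endloop
endfacet
facet normal -0.232 -0.467 -0.853
outer loop
vertex -0.94 -4.279 -1.649
vertex -1.703 -4.271 -1.446
vertex -1.226 -3.783 -1.843
endloop
endfacet
facet normal 0.879 0.464 -0.108
outer loop
vertex -0.94 -4.279 -1.649
vertex -1.226 -3.783 -1.843
vertex -1.217 -3.289 0.346
endloop
endfacet
facet normal -0.873 0.477 -0.106
outer loop
vertex -3.154 0.844 -2.704
vertex -3.442 0.287 -2.838
vertex -3.404 0.491 -2.231
endloop
endfacet
facet normal -0.455 0.812 0.366
outer loop
vertex -3.154 0.844 -2.704
vertex -3.404 0.491 -2.231
vertex -2.834 0.775 -2.153
endloop
endfacet
facet normal 0.152 0.988 0.036
outer loop
vertex -3.154 0.844 -2.704
vertex -2.834 0.775 -2.153
vertex -2.52 0.747 -2.711
endloop
endfacet
facet normal 0.109 0.761 -0.639
outer loop
vertex -3.154 0.844 -2.704
vertex -2.52 0.747 -2.711
vertex -2.896 0.445 -3.135
endloop
endfacet
facet normal -0.524 0.446 -0.726
outer loop
vertex -3.154 0.844 -2.704
vertex -2.896 0.445 -3.135
vertex -3.442 0.287 -2.838
endloop
endfacet
facet normal -0.297 0.352 0.888
outer loop
vertex -2.834 0.775 -2.153
vertex -3.404 0.491 -2.231
vertex -2.924 0.175 -1.945
endloop
endfacet
facet normal -0.973 -0.192 0.125
outer loop
vertex -3.404 0.491 -2.231
vertex -3.442 0.287 -2.838
vertex -3.3 -0.127 -2.369
endloop
endfacet
facet normal -0.408 -0.244 -0.880
outer loop
vertex -3.442 0.287 -2.838
vertex -2.896 0.445 -3.135
vertex -2.986 -0.155 -2.927
endloop
endfacet
facet normal 0.617 0.269 -0.739
outer loop
vertex -2.896 0.445 -3.135
vertex -2.52 0.747 -2.711
vertex -2.416 0.129 -2.849
endloop
endfacet
facet normal 0.686 0.636 0.354
outer loop
vertex -2.52 0.747 -2.711
vertex -2.834 0.775 -2.153
vertex -2.378 0.333 -2.242
endloop
endfacet
facet normal -0.109 -0.761 0.639
outer loop
vertex -2.666 -0.224 -2.376
vertex -2.924 0.175 -1.945
vertex -3.3 -0.127 -2.369
endloop
endfacet
facet normal -0.152 -0.988 -0.036
outer loop
vertex -2.666 -0.224 -2.376
vertex -3.3 -0.127 -2.369
vertex -2.986 -0.155 -2.927
endloop
endfacet
facet normal 0.455 -0.812 -0.366
outer loop
vertex -2.666 -0.224 -2.376
vertex -2.986 -0.155 -2.927
vertex -2.416 0.129 -2.849
endloop
endfacet
facet normal 0.873 -0.477 0.106
outer loop
vertex -2.666 -0.224 -2.376
vertex -2.416 0.129 -2.849
vertex -2.378 0.333 -2.242
endloop
endfacet
facet normal 0.524 -0.446 0.726
outer loop
vertex -2.666 -0.224 -2.376
vertex -2.378 0.333 -2.242
vertex -2.924 0.175 -1.945
endloop
endfacet
facet normal -0.617 -0.269 0.739
outer loop
vertex -3.3 -0.127 -2.369
vertex -2.924 0.175 -1.945
vertex -3.404 0.491 -2.231
endloop
endfacet
facet normal -0.686 -0.636 -0.354
outer loop
vertex -2.986 -0.155 -2.927
vertex -3.3 -0.127 -2.369
vertex -3.442 0.287 -2.838
endloop
endfacet
facet normal 0.297 -0.352 -0.888
outer loop
vertex -2.416 0.129 -2.849
vertex -2.986 -0.155 -2.927
vertex -2.896 0.445 -3.135
endloop
endfacet
facet normal 0.973 0.192 -0.125
outer loop
vertex -2.378 0.333 -2.242
vertex -2.416 0.129 -2.849
vertex -2.52 0.747 -2.711
endloop
endfacet
facet normal 0.408 0.244 0.880
outer loop
vertex -2.924 0.175 -1.945
vertex -2.378 0.333 -2.242
vertex -2.834 0.775 -2.153
endloop
endfacet

endsolid


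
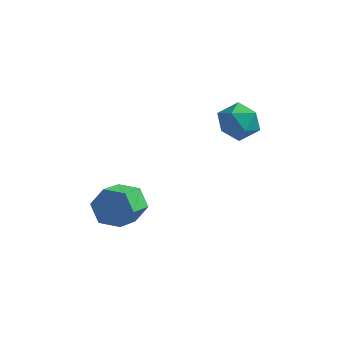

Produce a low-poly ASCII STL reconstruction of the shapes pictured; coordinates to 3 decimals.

solid 
facet normal -0.164 0.921 0.353
outer loop
vertex 1.262 0.194 1.504
vertex 1.527 -0.018 2.181
vertex 1.999 0.265 1.661
endloop
endfacet
facet normal -0.017 0.939 -0.344
outer loop
vertex 1.262 0.194 1.504
vertex 1.999 0.265 1.661
vertex 1.779 0.012 0.982
endloop
endfacet
facet normal -0.501 0.533 -0.682
outer loop
vertex 1.262 0.194 1.504
vertex 1.779 0.012 0.982
vertex 1.172 -0.429 1.083
endloop
endfacet
facet normal -0.944 0.267 -0.193
outer loop
vertex 1.262 0.194 1.504
vertex 1.172 -0.429 1.083
vertex 1.016 -0.447 1.823
endloop
endfacet
facet normal -0.738 0.506 0.447
outer loop
vertex 1.262 0.194 1.504
vertex 1.016 -0.447 1.823
vertex 1.527 -0.018 2.181
endloop
endfacet
facet normal 0.625 0.643 -0.442
outer loop
vertex 1.779 0.012 0.982
vertex 1.999 0.265 1.661
vertex 2.364 -0.313 1.337
endloop
endfacet
facet normal 0.388 0.615 0.687
outer loop
vertex 1.999 0.265 1.661
vertex 1.527 -0.018 2.181
vertex 2.208 -0.331 2.077
endloop
endfacet
facet normal -0.541 -0.056 0.839
outer loop
vertex 1.527 -0.018 2.181
vertex 1.016 -0.447 1.823
vertex 1.601 -0.772 2.178
endloop
endfacet
facet normal -0.875 -0.443 -0.195
outer loop
vertex 1.016 -0.447 1.823
vertex 1.172 -0.429 1.083
vertex 1.381 -1.025 1.499
endloop
endfacet
facet normal -0.156 -0.011 -0.988
outer loop
vertex 1.172 -0.429 1.083
vertex 1.779 0.012 0.982
vertex 1.853 -0.742 0.979
endloop
endfacet
facet normal 0.944 -0.267 0.193
outer loop
vertex 2.118 -0.954 1.656
vertex 2.364 -0.313 1.337
vertex 2.208 -0.331 2.077
endloop
endfacet
facet normal 0.501 -0.533 0.682
outer loop
vertex 2.118 -0.954 1.656
vertex 2.208 -0.331 2.077
vertex 1.601 -0.772 2.178
endloop
endfacet
facet normal 0.017 -0.939 0.344
outer loop
vertex 2.118 -0.954 1.656
vertex 1.601 -0.772 2.178
vertex 1.381 -1.025 1.499
endloop
endfacet
facet normal 0.164 -0.921 -0.353
outer loop
vertex 2.118 -0.954 1.656
vertex 1.381 -1.025 1.499
vertex 1.853 -0.742 0.979
endloop
endfacet
facet normal 0.738 -0.506 -0.447
outer loop
vertex 2.118 -0.954 1.656
vertex 1.853 -0.742 0.979
vertex 2.364 -0.313 1.337
endloop
endfacet
facet normal 0.875 0.443 0.195
outer loop
vertex 2.208 -0.331 2.077
vertex 2.364 -0.313 1.337
vertex 1.999 0.265 1.661
endloop
endfacet
facet normal 0.156 0.011 0.988
outer loop
vertex 1.601 -0.772 2.178
vertex 2.208 -0.331 2.077
vertex 1.527 -0.018 2.181
endloop
endfacet
facet normal -0.625 -0.643 0.442
outer loop
vertex 1.381 -1.025 1.499
vertex 1.601 -0.772 2.178
vertex 1.016 -0.447 1.823
endloop
endfacet
facet normal -0.388 -0.615 -0.687
outer loop
vertex 1.853 -0.742 0.979
vertex 1.381 -1.025 1.499
vertex 1.172 -0.429 1.083
endloop
endfacet
facet normal 0.541 0.056 -0.839
outer loop
vertex 2.364 -0.313 1.337
vertex 1.853 -0.742 0.979
vertex 1.779 0.012 0.982
endloop
endfacet
facet normal 0.064 0.910 -0.410
outer loop
vertex -1.117 -1.904 -2.917
vertex -1.526 -1.622 -2.355
vertex -0.779 -1.649 -2.298
endloop
endfacet
facet normal 0.890 -0.237 -0.388
outer loop
vertex -1.117 -1.904 -2.917
vertex -0.779 -1.649 -2.298
vertex -1.184 -2.86 -2.486
endloop
endfacet
facet normal 0.891 -0.238 -0.388
outer loop
vertex -1.184 -2.86 -2.486
vertex -0.779 -1.649 -2.298
vertex -0.846 -2.604 -1.867
endloop
endfacet
facet normal -0.063 -0.910 0.411
outer loop
vertex -1.184 -2.86 -2.486
vertex -0.846 -2.604 -1.867
vertex -1.594 -2.578 -1.925
endloop
endfacet
facet normal 0.064 0.910 -0.410
outer loop
vertex -0.779 -1.649 -2.298
vertex -1.526 -1.622 -2.355
vertex -1.188 -1.367 -1.736
endloop
endfacet
facet normal 0.836 0.176 0.520
outer loop
vertex -0.779 -1.649 -2.298
vertex -1.188 -1.367 -1.736
vertex -0.846 -2.604 -1.867
endloop
endfacet
facet normal 0.835 0.176 0.522
outer loop
vertex -0.846 -2.604 -1.867
vertex -1.188 -1.367 -1.736
vertex -1.256 -2.322 -1.306
endloop
endfacet
facet normal -0.063 -0.910 0.411
outer loop
vertex -0.846 -2.604 -1.867
vertex -1.256 -2.322 -1.306
vertex -1.594 -2.578 -1.925
endloop
endfacet
facet normal 0.065 0.910 -0.410
outer loop
vertex -1.188 -1.367 -1.736
vertex -1.526 -1.622 -2.355
vertex -1.936 -1.34 -1.794
endloop
endfacet
facet normal -0.056 0.413 0.909
outer loop
vertex -1.188 -1.367 -1.736
vertex -1.936 -1.34 -1.794
vertex -1.256 -2.322 -1.306
endloop
endfacet
facet normal -0.055 0.414 0.909
outer loop
vertex -1.256 -2.322 -1.306
vertex -1.936 -1.34 -1.794
vertex -2.003 -2.296 -1.363
endloop
endfacet
facet normal -0.063 -0.910 0.411
outer loop
vertex -1.256 -2.322 -1.306
vertex -2.003 -2.296 -1.363
vertex -1.594 -2.578 -1.925
endloop
endfacet
facet normal 0.063 0.910 -0.411
outer loop
vertex -1.936 -1.34 -1.794
vertex -1.526 -1.622 -2.355
vertex -2.274 -1.596 -2.413
endloop
endfacet
facet normal -0.891 0.237 0.388
outer loop
vertex -1.936 -1.34 -1.794
vertex -2.274 -1.596 -2.413
vertex -2.003 -2.296 -1.363
endloop
endfacet
facet normal -0.890 0.238 0.388
outer loop
vertex -2.003 -2.296 -1.363
vertex -2.274 -1.596 -2.413
vertex -2.341 -2.551 -1.982
endloop
endfacet
facet normal -0.064 -0.910 0.410
outer loop
vertex -2.003 -2.296 -1.363
vertex -2.341 -2.551 -1.982
vertex -1.594 -2.578 -1.925
endloop
endfacet
facet normal 0.063 0.910 -0.411
outer loop
vertex -2.274 -1.596 -2.413
vertex -1.526 -1.622 -2.355
vertex -1.864 -1.878 -2.974
endloop
endfacet
facet normal -0.835 -0.177 -0.521
outer loop
vertex -2.274 -1.596 -2.413
vertex -1.864 -1.878 -2.974
vertex -2.341 -2.551 -1.982
endloop
endfacet
facet normal -0.836 -0.175 -0.520
outer loop
vertex -2.341 -2.551 -1.982
vertex -1.864 -1.878 -2.974
vertex -1.932 -2.833 -2.544
endloop
endfacet
facet normal -0.064 -0.910 0.410
outer loop
vertex -2.341 -2.551 -1.982
vertex -1.932 -2.833 -2.544
vertex -1.594 -2.578 -1.925
endloop
endfacet
facet normal 0.063 0.910 -0.411
outer loop
vertex -1.864 -1.878 -2.974
vertex -1.526 -1.622 -2.355
vertex -1.117 -1.904 -2.917
endloop
endfacet
facet normal 0.055 -0.413 -0.909
outer loop
vertex -1.864 -1.878 -2.974
vertex -1.117 -1.904 -2.917
vertex -1.932 -2.833 -2.544
endloop
endfacet
facet normal 0.056 -0.414 -0.909
outer loop
vertex -1.932 -2.833 -2.544
vertex -1.117 -1.904 -2.917
vertex -1.184 -2.86 -2.486
endloop
endfacet
facet normal -0.065 -0.910 0.410
outer loop
vertex -1.932 -2.833 -2.544
vertex -1.184 -2.86 -2.486
vertex -1.594 -2.578 -1.925
endloop
endfacet

endsolid


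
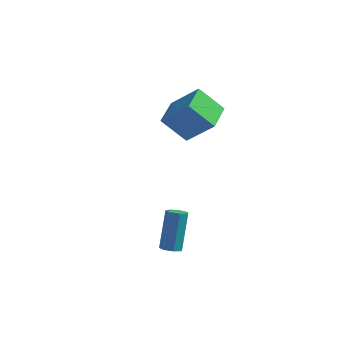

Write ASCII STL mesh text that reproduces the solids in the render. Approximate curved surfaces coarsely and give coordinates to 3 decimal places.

solid 
facet normal 0.051 -0.407 -0.912
outer loop
vertex 2.331 -1.931 -3.533
vertex 1.822 -1.921 -3.566
vertex 2.157 -1.563 -3.707
endloop
endfacet
facet normal 0.918 0.378 -0.118
outer loop
vertex 2.331 -1.931 -3.533
vertex 2.157 -1.563 -3.707
vertex 2.227 -1.109 -1.701
endloop
endfacet
facet normal 0.918 0.378 -0.118
outer loop
vertex 2.227 -1.109 -1.701
vertex 2.157 -1.563 -3.707
vertex 2.053 -0.741 -1.876
endloop
endfacet
facet normal -0.051 0.409 0.911
outer loop
vertex 2.227 -1.109 -1.701
vertex 2.053 -0.741 -1.876
vertex 1.718 -1.099 -1.734
endloop
endfacet
facet normal 0.052 -0.407 -0.912
outer loop
vertex 2.157 -1.563 -3.707
vertex 1.822 -1.921 -3.566
vertex 1.73 -1.465 -3.775
endloop
endfacet
facet normal 0.264 0.885 -0.382
outer loop
vertex 2.157 -1.563 -3.707
vertex 1.73 -1.465 -3.775
vertex 2.053 -0.741 -1.876
endloop
endfacet
facet normal 0.265 0.885 -0.383
outer loop
vertex 2.053 -0.741 -1.876
vertex 1.73 -1.465 -3.775
vertex 1.627 -0.643 -1.944
endloop
endfacet
facet normal -0.051 0.409 0.911
outer loop
vertex 2.053 -0.741 -1.876
vertex 1.627 -0.643 -1.944
vertex 1.718 -1.099 -1.734
endloop
endfacet
facet normal 0.052 -0.407 -0.912
outer loop
vertex 1.73 -1.465 -3.775
vertex 1.822 -1.921 -3.566
vertex 1.373 -1.71 -3.686
endloop
endfacet
facet normal -0.587 0.726 -0.359
outer loop
vertex 1.73 -1.465 -3.775
vertex 1.373 -1.71 -3.686
vertex 1.627 -0.643 -1.944
endloop
endfacet
facet normal -0.588 0.725 -0.358
outer loop
vertex 1.627 -0.643 -1.944
vertex 1.373 -1.71 -3.686
vertex 1.269 -0.889 -1.854
endloop
endfacet
facet normal -0.052 0.409 0.911
outer loop
vertex 1.627 -0.643 -1.944
vertex 1.269 -0.889 -1.854
vertex 1.718 -1.099 -1.734
endloop
endfacet
facet normal 0.052 -0.408 -0.911
outer loop
vertex 1.373 -1.71 -3.686
vertex 1.822 -1.921 -3.566
vertex 1.354 -2.114 -3.506
endloop
endfacet
facet normal -0.998 0.018 -0.065
outer loop
vertex 1.373 -1.71 -3.686
vertex 1.354 -2.114 -3.506
vertex 1.269 -0.889 -1.854
endloop
endfacet
facet normal -0.998 0.018 -0.065
outer loop
vertex 1.269 -0.889 -1.854
vertex 1.354 -2.114 -3.506
vertex 1.25 -1.292 -1.674
endloop
endfacet
facet normal -0.052 0.409 0.911
outer loop
vertex 1.269 -0.889 -1.854
vertex 1.25 -1.292 -1.674
vertex 1.718 -1.099 -1.734
endloop
endfacet
facet normal 0.052 -0.409 -0.911
outer loop
vertex 1.354 -2.114 -3.506
vertex 1.822 -1.921 -3.566
vertex 1.687 -2.372 -3.371
endloop
endfacet
facet normal -0.656 -0.702 0.278
outer loop
vertex 1.354 -2.114 -3.506
vertex 1.687 -2.372 -3.371
vertex 1.25 -1.292 -1.674
endloop
endfacet
facet normal -0.657 -0.701 0.277
outer loop
vertex 1.25 -1.292 -1.674
vertex 1.687 -2.372 -3.371
vertex 1.583 -1.551 -1.539
endloop
endfacet
facet normal -0.052 0.409 0.911
outer loop
vertex 1.25 -1.292 -1.674
vertex 1.583 -1.551 -1.539
vertex 1.718 -1.099 -1.734
endloop
endfacet
facet normal 0.051 -0.409 -0.911
outer loop
vertex 1.687 -2.372 -3.371
vertex 1.822 -1.921 -3.566
vertex 2.122 -2.291 -3.383
endloop
endfacet
facet normal 0.178 -0.894 0.411
outer loop
vertex 1.687 -2.372 -3.371
vertex 2.122 -2.291 -3.383
vertex 1.583 -1.551 -1.539
endloop
endfacet
facet normal 0.180 -0.894 0.411
outer loop
vertex 1.583 -1.551 -1.539
vertex 2.122 -2.291 -3.383
vertex 2.018 -1.469 -1.551
endloop
endfacet
facet normal -0.052 0.409 0.911
outer loop
vertex 1.583 -1.551 -1.539
vertex 2.018 -1.469 -1.551
vertex 1.718 -1.099 -1.734
endloop
endfacet
facet normal 0.051 -0.409 -0.911
outer loop
vertex 2.122 -2.291 -3.383
vertex 1.822 -1.921 -3.566
vertex 2.331 -1.931 -3.533
endloop
endfacet
facet normal 0.880 -0.413 0.235
outer loop
vertex 2.122 -2.291 -3.383
vertex 2.331 -1.931 -3.533
vertex 2.018 -1.469 -1.551
endloop
endfacet
facet normal 0.880 -0.413 0.235
outer loop
vertex 2.018 -1.469 -1.551
vertex 2.331 -1.931 -3.533
vertex 2.227 -1.109 -1.701
endloop
endfacet
facet normal -0.051 0.409 0.911
outer loop
vertex 2.018 -1.469 -1.551
vertex 2.227 -1.109 -1.701
vertex 1.718 -1.099 -1.734
endloop
endfacet
facet normal -0.661 -0.220 0.718
outer loop
vertex 0.273 2.986 2.327
vertex 0.007 4.595 2.576
vertex -1.091 2.957 1.062
endloop
endfacet
facet normal 0.161 -0.975 -0.151
outer loop
vertex 0.013 3.325 -0.136
vertex 0.273 2.986 2.327
vertex -1.091 2.957 1.062
endloop
endfacet
facet normal -0.661 -0.220 0.717
outer loop
vertex -1.091 2.957 1.062
vertex 0.007 4.595 2.576
vertex -1.356 4.566 1.311
endloop
endfacet
facet normal -0.733 -0.015 -0.680
outer loop
vertex -1.356 4.566 1.311
vertex 0.013 3.325 -0.136
vertex -1.091 2.957 1.062
endloop
endfacet
facet normal 0.733 0.016 0.680
outer loop
vertex 0.273 2.986 2.327
vertex 1.111 4.963 1.378
vertex 0.007 4.595 2.576
endloop
endfacet
facet normal 0.161 -0.975 -0.151
outer loop
vertex 1.376 3.354 1.129
vertex 0.273 2.986 2.327
vertex 0.013 3.325 -0.136
endloop
endfacet
facet normal 0.733 0.016 0.680
outer loop
vertex 1.376 3.354 1.129
vertex 1.111 4.963 1.378
vertex 0.273 2.986 2.327
endloop
endfacet
facet normal -0.161 0.975 0.151
outer loop
vertex 0.007 4.595 2.576
vertex 1.111 4.963 1.378
vertex -1.356 4.566 1.311
endloop
endfacet
facet normal -0.733 -0.016 -0.680
outer loop
vertex -0.253 4.934 0.113
vertex 0.013 3.325 -0.136
vertex -1.356 4.566 1.311
endloop
endfacet
facet normal -0.161 0.975 0.151
outer loop
vertex -1.356 4.566 1.311
vertex 1.111 4.963 1.378
vertex -0.253 4.934 0.113
endloop
endfacet
facet normal 0.661 0.220 -0.717
outer loop
vertex -0.253 4.934 0.113
vertex 1.376 3.354 1.129
vertex 0.013 3.325 -0.136
endloop
endfacet
facet normal 0.661 0.220 -0.718
outer loop
vertex 1.111 4.963 1.378
vertex 1.376 3.354 1.129
vertex -0.253 4.934 0.113
endloop
endfacet

endsolid


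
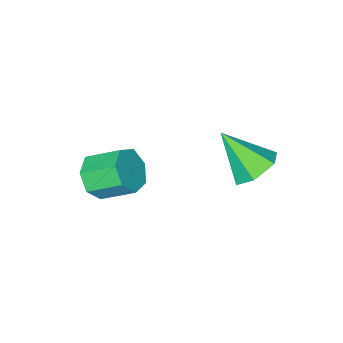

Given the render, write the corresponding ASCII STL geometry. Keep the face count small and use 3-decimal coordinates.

solid 
facet normal -0.287 0.648 -0.706
outer loop
vertex -0.448 -0.707 0.36
vertex -1.141 -0.701 0.647
vertex -0.63 -0.209 0.891
endloop
endfacet
facet normal 0.965 0.093 0.244
outer loop
vertex -0.448 -0.707 0.36
vertex -0.63 -0.209 0.891
vertex -0.699 -1.699 1.733
endloop
endfacet
facet normal -0.287 0.648 -0.705
outer loop
vertex -0.63 -0.209 0.891
vertex -1.141 -0.701 0.647
vertex -1.323 -0.204 1.178
endloop
endfacet
facet normal 0.345 0.450 0.824
outer loop
vertex -0.63 -0.209 0.891
vertex -1.323 -0.204 1.178
vertex -0.699 -1.699 1.733
endloop
endfacet
facet normal -0.285 0.649 -0.705
outer loop
vertex -1.323 -0.204 1.178
vertex -1.141 -0.701 0.647
vertex -1.834 -0.695 0.933
endloop
endfacet
facet normal -0.510 0.104 0.854
outer loop
vertex -1.323 -0.204 1.178
vertex -1.834 -0.695 0.933
vertex -0.699 -1.699 1.733
endloop
endfacet
facet normal -0.286 0.648 -0.706
outer loop
vertex -1.834 -0.695 0.933
vertex -1.141 -0.701 0.647
vertex -1.651 -1.193 0.402
endloop
endfacet
facet normal -0.742 -0.597 0.304
outer loop
vertex -1.834 -0.695 0.933
vertex -1.651 -1.193 0.402
vertex -0.699 -1.699 1.733
endloop
endfacet
facet normal -0.286 0.648 -0.705
outer loop
vertex -1.651 -1.193 0.402
vertex -1.141 -0.701 0.647
vertex -0.958 -1.198 0.116
endloop
endfacet
facet normal -0.121 -0.954 -0.276
outer loop
vertex -1.651 -1.193 0.402
vertex -0.958 -1.198 0.116
vertex -0.699 -1.699 1.733
endloop
endfacet
facet normal -0.287 0.648 -0.705
outer loop
vertex -0.958 -1.198 0.116
vertex -1.141 -0.701 0.647
vertex -0.448 -0.707 0.36
endloop
endfacet
facet normal 0.732 -0.609 -0.306
outer loop
vertex -0.958 -1.198 0.116
vertex -0.448 -0.707 0.36
vertex -0.699 -1.699 1.733
endloop
endfacet
facet normal 0.494 -0.693 -0.526
outer loop
vertex 2.151 -4.254 -0.388
vertex 1.629 -4.239 -0.898
vertex 2.237 -3.837 -0.857
endloop
endfacet
facet normal 0.859 0.295 0.419
outer loop
vertex 2.151 -4.254 -0.388
vertex 2.237 -3.837 -0.857
vertex 1.553 -3.416 0.248
endloop
endfacet
facet normal 0.859 0.295 0.419
outer loop
vertex 1.553 -3.416 0.248
vertex 2.237 -3.837 -0.857
vertex 1.639 -2.999 -0.221
endloop
endfacet
facet normal -0.494 0.693 0.526
outer loop
vertex 1.553 -3.416 0.248
vertex 1.639 -2.999 -0.221
vertex 1.031 -3.401 -0.262
endloop
endfacet
facet normal 0.493 -0.693 -0.526
outer loop
vertex 2.237 -3.837 -0.857
vertex 1.629 -4.239 -0.898
vertex 1.865 -3.722 -1.357
endloop
endfacet
facet normal 0.642 0.698 -0.317
outer loop
vertex 2.237 -3.837 -0.857
vertex 1.865 -3.722 -1.357
vertex 1.639 -2.999 -0.221
endloop
endfacet
facet normal 0.642 0.698 -0.317
outer loop
vertex 1.639 -2.999 -0.221
vertex 1.865 -3.722 -1.357
vertex 1.267 -2.884 -0.721
endloop
endfacet
facet normal -0.493 0.693 0.526
outer loop
vertex 1.639 -2.999 -0.221
vertex 1.267 -2.884 -0.721
vertex 1.031 -3.401 -0.262
endloop
endfacet
facet normal 0.494 -0.692 -0.526
outer loop
vertex 1.865 -3.722 -1.357
vertex 1.629 -4.239 -0.898
vertex 1.315 -3.997 -1.511
endloop
endfacet
facet normal -0.060 0.576 -0.815
outer loop
vertex 1.865 -3.722 -1.357
vertex 1.315 -3.997 -1.511
vertex 1.267 -2.884 -0.721
endloop
endfacet
facet normal -0.060 0.576 -0.815
outer loop
vertex 1.267 -2.884 -0.721
vertex 1.315 -3.997 -1.511
vertex 0.718 -3.159 -0.875
endloop
endfacet
facet normal -0.494 0.692 0.526
outer loop
vertex 1.267 -2.884 -0.721
vertex 0.718 -3.159 -0.875
vertex 1.031 -3.401 -0.262
endloop
endfacet
facet normal 0.494 -0.692 -0.526
outer loop
vertex 1.315 -3.997 -1.511
vertex 1.629 -4.239 -0.898
vertex 1.002 -4.454 -1.204
endloop
endfacet
facet normal -0.715 0.021 -0.699
outer loop
vertex 1.315 -3.997 -1.511
vertex 1.002 -4.454 -1.204
vertex 0.718 -3.159 -0.875
endloop
endfacet
facet normal -0.714 0.021 -0.699
outer loop
vertex 0.718 -3.159 -0.875
vertex 1.002 -4.454 -1.204
vertex 0.404 -3.616 -0.568
endloop
endfacet
facet normal -0.494 0.693 0.526
outer loop
vertex 0.718 -3.159 -0.875
vertex 0.404 -3.616 -0.568
vertex 1.031 -3.401 -0.262
endloop
endfacet
facet normal 0.494 -0.692 -0.526
outer loop
vertex 1.002 -4.454 -1.204
vertex 1.629 -4.239 -0.898
vertex 1.16 -4.749 -0.667
endloop
endfacet
facet normal -0.833 -0.551 -0.057
outer loop
vertex 1.002 -4.454 -1.204
vertex 1.16 -4.749 -0.667
vertex 0.404 -3.616 -0.568
endloop
endfacet
facet normal -0.833 -0.551 -0.056
outer loop
vertex 0.404 -3.616 -0.568
vertex 1.16 -4.749 -0.667
vertex 0.563 -3.911 -0.03
endloop
endfacet
facet normal -0.494 0.692 0.526
outer loop
vertex 0.404 -3.616 -0.568
vertex 0.563 -3.911 -0.03
vertex 1.031 -3.401 -0.262
endloop
endfacet
facet normal 0.494 -0.692 -0.526
outer loop
vertex 1.16 -4.749 -0.667
vertex 1.629 -4.239 -0.898
vertex 1.672 -4.66 -0.303
endloop
endfacet
facet normal -0.323 -0.708 0.628
outer loop
vertex 1.16 -4.749 -0.667
vertex 1.672 -4.66 -0.303
vertex 0.563 -3.911 -0.03
endloop
endfacet
facet normal -0.323 -0.708 0.628
outer loop
vertex 0.563 -3.911 -0.03
vertex 1.672 -4.66 -0.303
vertex 1.074 -3.822 0.333
endloop
endfacet
facet normal -0.494 0.693 0.526
outer loop
vertex 0.563 -3.911 -0.03
vertex 1.074 -3.822 0.333
vertex 1.031 -3.401 -0.262
endloop
endfacet
facet normal 0.494 -0.693 -0.526
outer loop
vertex 1.672 -4.66 -0.303
vertex 1.629 -4.239 -0.898
vertex 2.151 -4.254 -0.388
endloop
endfacet
facet normal 0.430 -0.331 0.840
outer loop
vertex 1.672 -4.66 -0.303
vertex 2.151 -4.254 -0.388
vertex 1.074 -3.822 0.333
endloop
endfacet
facet normal 0.430 -0.331 0.840
outer loop
vertex 1.074 -3.822 0.333
vertex 2.151 -4.254 -0.388
vertex 1.553 -3.416 0.248
endloop
endfacet
facet normal -0.494 0.693 0.526
outer loop
vertex 1.074 -3.822 0.333
vertex 1.553 -3.416 0.248
vertex 1.031 -3.401 -0.262
endloop
endfacet

endsolid
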